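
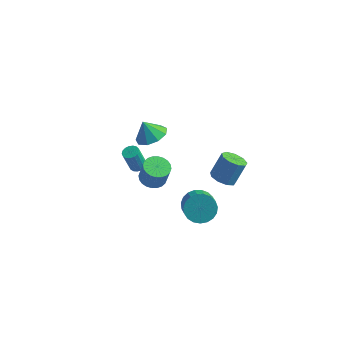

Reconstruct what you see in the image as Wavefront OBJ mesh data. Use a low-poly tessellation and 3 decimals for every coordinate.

v -1.375 -0.903 -0.728
v -0.581 -0.934 -0.929
v -0.251 -1.028 0.387
v -1.045 -0.997 0.588
v -0.624 -0.619 -0.896
v -0.294 -0.713 0.42
v -0.782 -0.347 -0.837
v -0.452 -0.441 0.479
v -1.03 -0.159 -0.761
v -0.701 -0.254 0.555
v -1.331 -0.085 -0.68
v -1.001 -0.18 0.636
v -1.638 -0.136 -0.607
v -1.308 -0.23 0.709
v -1.905 -0.303 -0.552
v -1.576 -0.397 0.764
v -2.092 -0.561 -0.524
v -1.762 -0.656 0.792
v -2.169 -0.872 -0.527
v -1.839 -0.966 0.789
v -2.126 -1.187 -0.56
v -1.796 -1.281 0.756
v -1.968 -1.459 -0.619
v -1.638 -1.553 0.697
v -1.719 -1.646 -0.695
v -1.39 -1.741 0.621
v -1.419 -1.72 -0.776
v -1.089 -1.815 0.54
v -1.112 -1.67 -0.849
v -0.782 -1.764 0.467
v -0.844 -1.503 -0.904
v -0.515 -1.597 0.412
v -0.658 -1.244 -0.932
v -0.328 -1.339 0.384
v -3.482 3.967 -2.306
v -2.766 4.651 -1.956
v -4.058 3.993 -1.174
v -3.32 5.003 -2.247
v -3.95 4.87 -2.566
v -4.361 4.314 -2.762
v -4.36 3.596 -2.745
v -3.948 3.052 -2.522
v -3.318 2.935 -2.198
v -2.764 3.302 -1.924
v -2.546 3.979 -1.829
v -3.148 1.115 -2.327
v -2.757 1.439 -2.174
v -3.122 1.188 -0.719
v -3.512 0.865 -0.873
v -2.958 1.593 -2.197
v -3.322 1.342 -0.743
v -3.202 1.637 -2.251
v -3.566 1.386 -0.796
v -3.433 1.562 -2.322
v -3.798 1.311 -0.867
v -3.6 1.384 -2.394
v -3.964 1.134 -0.94
v -3.662 1.145 -2.451
v -4.027 0.895 -0.997
v -3.607 0.899 -2.479
v -3.972 0.649 -1.025
v -3.447 0.703 -2.473
v -3.811 0.452 -1.019
v -3.218 0.601 -2.433
v -3.582 0.35 -0.979
v -2.973 0.617 -2.369
v -3.337 0.366 -0.915
v -2.768 0.747 -2.296
v -3.132 0.496 -0.841
v -2.65 0.961 -2.229
v -3.015 0.711 -0.775
v -2.646 1.211 -2.185
v -3.011 0.961 -0.731
v 2.194 1.034 -1.329
v 2.963 0.765 -1.415
v 3.376 1.516 -0.077
v 2.606 1.786 0.009
v 2.903 1.259 -1.674
v 3.316 2.01 -0.335
v 2.511 1.648 -1.772
v 2.924 2.399 -0.433
v 1.97 1.75 -1.662
v 2.383 2.501 -0.323
v 1.534 1.517 -1.397
v 1.947 2.269 -0.058
v 1.407 1.058 -1.1
v 1.819 1.81 0.239
v 1.647 0.588 -0.911
v 2.06 1.34 0.428
v 2.144 0.327 -0.917
v 2.556 1.079 0.422
v 2.663 0.397 -1.116
v 3.076 1.148 0.222
v 2.246 -3.058 0.486
v 3.012 -3.103 -0.074
v 3.52 -4.006 0.694
v 2.754 -3.962 1.254
v 3.116 -2.824 0.186
v 3.624 -3.727 0.954
v 3.07 -2.585 0.498
v 3.578 -3.489 1.265
v 2.881 -2.429 0.807
v 3.389 -3.332 1.575
v 2.582 -2.381 1.061
v 3.09 -3.284 1.829
v 2.225 -2.45 1.216
v 2.733 -3.354 1.983
v 1.872 -2.625 1.244
v 2.38 -3.528 2.012
v 1.583 -2.874 1.142
v 2.092 -3.778 1.909
v 1.409 -3.155 0.926
v 1.917 -4.059 1.693
v 1.38 -3.42 0.634
v 1.888 -4.323 1.401
v 1.5 -3.622 0.316
v 2.008 -4.525 1.084
v 1.75 -3.726 0.028
v 2.258 -4.63 0.796
v 2.085 -3.715 -0.181
v 2.593 -4.619 0.587
v 2.448 -3.591 -0.274
v 2.956 -4.494 0.493
v 2.776 -3.374 -0.236
v 3.284 -4.278 0.531
f 2 1 5
f 2 5 3
f 3 5 6
f 3 6 4
f 5 1 7
f 5 7 6
f 6 7 8
f 6 8 4
f 7 1 9
f 7 9 8
f 8 9 10
f 8 10 4
f 9 1 11
f 9 11 10
f 10 11 12
f 10 12 4
f 11 1 13
f 11 13 12
f 12 13 14
f 12 14 4
f 13 1 15
f 13 15 14
f 14 15 16
f 14 16 4
f 15 1 17
f 15 17 16
f 16 17 18
f 16 18 4
f 17 1 19
f 17 19 18
f 18 19 20
f 18 20 4
f 19 1 21
f 19 21 20
f 20 21 22
f 20 22 4
f 21 1 23
f 21 23 22
f 22 23 24
f 22 24 4
f 23 1 25
f 23 25 24
f 24 25 26
f 24 26 4
f 25 1 27
f 25 27 26
f 26 27 28
f 26 28 4
f 27 1 29
f 27 29 28
f 28 29 30
f 28 30 4
f 29 1 31
f 29 31 30
f 30 31 32
f 30 32 4
f 31 1 33
f 31 33 32
f 32 33 34
f 32 34 4
f 33 1 2
f 33 2 34
f 34 2 3
f 34 3 4
f 36 35 38
f 36 38 37
f 38 35 39
f 38 39 37
f 39 35 40
f 39 40 37
f 40 35 41
f 40 41 37
f 41 35 42
f 41 42 37
f 42 35 43
f 42 43 37
f 43 35 44
f 43 44 37
f 44 35 45
f 44 45 37
f 45 35 36
f 45 36 37
f 47 46 50
f 47 50 48
f 48 50 51
f 48 51 49
f 50 46 52
f 50 52 51
f 51 52 53
f 51 53 49
f 52 46 54
f 52 54 53
f 53 54 55
f 53 55 49
f 54 46 56
f 54 56 55
f 55 56 57
f 55 57 49
f 56 46 58
f 56 58 57
f 57 58 59
f 57 59 49
f 58 46 60
f 58 60 59
f 59 60 61
f 59 61 49
f 60 46 62
f 60 62 61
f 61 62 63
f 61 63 49
f 62 46 64
f 62 64 63
f 63 64 65
f 63 65 49
f 64 46 66
f 64 66 65
f 65 66 67
f 65 67 49
f 66 46 68
f 66 68 67
f 67 68 69
f 67 69 49
f 68 46 70
f 68 70 69
f 69 70 71
f 69 71 49
f 70 46 72
f 70 72 71
f 71 72 73
f 71 73 49
f 72 46 47
f 72 47 73
f 73 47 48
f 73 48 49
f 75 74 78
f 75 78 76
f 76 78 79
f 76 79 77
f 78 74 80
f 78 80 79
f 79 80 81
f 79 81 77
f 80 74 82
f 80 82 81
f 81 82 83
f 81 83 77
f 82 74 84
f 82 84 83
f 83 84 85
f 83 85 77
f 84 74 86
f 84 86 85
f 85 86 87
f 85 87 77
f 86 74 88
f 86 88 87
f 87 88 89
f 87 89 77
f 88 74 90
f 88 90 89
f 89 90 91
f 89 91 77
f 90 74 92
f 90 92 91
f 91 92 93
f 91 93 77
f 92 74 75
f 92 75 93
f 93 75 76
f 93 76 77
f 95 94 98
f 95 98 96
f 96 98 99
f 96 99 97
f 98 94 100
f 98 100 99
f 99 100 101
f 99 101 97
f 100 94 102
f 100 102 101
f 101 102 103
f 101 103 97
f 102 94 104
f 102 104 103
f 103 104 105
f 103 105 97
f 104 94 106
f 104 106 105
f 105 106 107
f 105 107 97
f 106 94 108
f 106 108 107
f 107 108 109
f 107 109 97
f 108 94 110
f 108 110 109
f 109 110 111
f 109 111 97
f 110 94 112
f 110 112 111
f 111 112 113
f 111 113 97
f 112 94 114
f 112 114 113
f 113 114 115
f 113 115 97
f 114 94 116
f 114 116 115
f 115 116 117
f 115 117 97
f 116 94 118
f 116 118 117
f 117 118 119
f 117 119 97
f 118 94 120
f 118 120 119
f 119 120 121
f 119 121 97
f 120 94 122
f 120 122 121
f 121 122 123
f 121 123 97
f 122 94 124
f 122 124 123
f 123 124 125
f 123 125 97
f 124 94 95
f 124 95 125
f 125 95 96
f 125 96 97



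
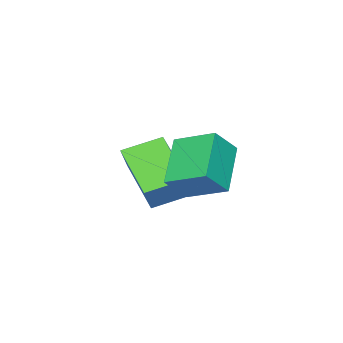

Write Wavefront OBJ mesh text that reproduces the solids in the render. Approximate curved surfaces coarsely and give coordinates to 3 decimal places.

v -1.719 1.48 0.383
v -2.673 -0.045 1.365
v -2.62 2.325 0.819
v -3.575 0.8 1.801
v -1.145 1.66 1.219
v -2.1 0.135 2.201
v -2.047 2.505 1.655
v -3.001 0.98 2.637
v -0.798 3.329 1.607
v -2.023 2.79 2.672
v -0.93 4.583 2.089
v -2.155 4.044 3.154
v -0.045 3.116 2.366
v -1.27 2.577 3.431
v -0.177 4.37 2.848
v -1.402 3.831 3.913
f 2 4 1
f 5 2 1
f 1 4 3
f 3 5 1
f 2 8 4
f 6 2 5
f 6 8 2
f 4 8 3
f 7 5 3
f 3 8 7
f 7 6 5
f 8 6 7
f 10 12 9
f 13 10 9
f 9 12 11
f 11 13 9
f 10 16 12
f 14 10 13
f 14 16 10
f 12 16 11
f 15 13 11
f 11 16 15
f 15 14 13
f 16 14 15



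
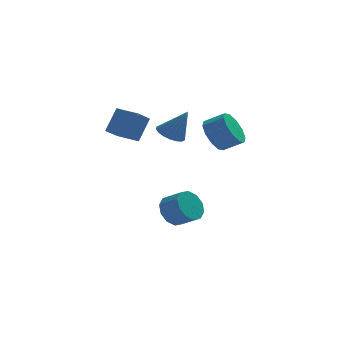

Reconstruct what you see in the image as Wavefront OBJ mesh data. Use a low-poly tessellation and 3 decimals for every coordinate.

v -1.307 -0.313 -2.685
v -0.674 -0.017 -3.236
v 0.1 -0.61 -2.665
v -0.533 -0.907 -2.115
v -0.713 0.336 -2.816
v 0.061 -0.257 -2.245
v -0.979 0.441 -2.346
v -0.205 -0.152 -1.775
v -1.37 0.258 -2.005
v -0.596 -0.336 -1.435
v -1.737 -0.144 -1.925
v -0.963 -0.737 -1.354
v -1.94 -0.61 -2.135
v -1.166 -1.203 -1.564
v -1.901 -0.963 -2.555
v -1.127 -1.556 -1.984
v -1.635 -1.068 -3.025
v -0.861 -1.661 -2.454
v -1.244 -0.884 -3.365
v -0.47 -1.478 -2.795
v -0.877 -0.483 -3.446
v -0.103 -1.076 -2.875
v -1.454 -0.975 2.376
v -0.799 -0.845 2.056
v -0.706 -1.265 3.784
v -0.888 -0.547 2.164
v -1.089 -0.334 2.315
v -1.362 -0.247 2.478
v -1.653 -0.305 2.62
v -1.905 -0.496 2.715
v -2.067 -0.781 2.742
v -2.108 -1.105 2.697
v -2.019 -1.403 2.588
v -1.818 -1.616 2.437
v -1.545 -1.702 2.275
v -1.254 -1.644 2.132
v -1.003 -1.454 2.038
v -0.84 -1.168 2.01
v -3.481 -2.431 2.749
v -2.951 -1.949 3.94
v -4.392 -1.741 2.875
v -3.862 -1.258 4.066
v -2.918 -1.582 2.154
v -2.388 -1.099 3.345
v -3.829 -0.891 2.28
v -3.299 -0.409 3.471
v 0.53 -0.383 1.991
v 1.061 -0.08 1.264
v 1.981 -0.353 1.821
v 1.45 -0.657 2.549
v 0.975 0.373 1.627
v 1.895 0.1 2.185
v 0.719 0.537 2.13
v 1.64 0.264 2.687
v 0.391 0.35 2.579
v 1.312 0.077 3.137
v 0.116 -0.118 2.804
v 1.037 -0.391 3.362
v -0.001 -0.687 2.719
v 0.919 -0.96 3.276
v 0.085 -1.14 2.355
v 1.005 -1.413 2.913
v 0.34 -1.304 1.853
v 1.261 -1.577 2.41
v 0.668 -1.117 1.403
v 1.589 -1.39 1.961
v 0.943 -0.649 1.178
v 1.864 -0.922 1.736
f 2 1 5
f 2 5 3
f 3 5 6
f 3 6 4
f 5 1 7
f 5 7 6
f 6 7 8
f 6 8 4
f 7 1 9
f 7 9 8
f 8 9 10
f 8 10 4
f 9 1 11
f 9 11 10
f 10 11 12
f 10 12 4
f 11 1 13
f 11 13 12
f 12 13 14
f 12 14 4
f 13 1 15
f 13 15 14
f 14 15 16
f 14 16 4
f 15 1 17
f 15 17 16
f 16 17 18
f 16 18 4
f 17 1 19
f 17 19 18
f 18 19 20
f 18 20 4
f 19 1 21
f 19 21 20
f 20 21 22
f 20 22 4
f 21 1 2
f 21 2 22
f 22 2 3
f 22 3 4
f 24 23 26
f 24 26 25
f 26 23 27
f 26 27 25
f 27 23 28
f 27 28 25
f 28 23 29
f 28 29 25
f 29 23 30
f 29 30 25
f 30 23 31
f 30 31 25
f 31 23 32
f 31 32 25
f 32 23 33
f 32 33 25
f 33 23 34
f 33 34 25
f 34 23 35
f 34 35 25
f 35 23 36
f 35 36 25
f 36 23 37
f 36 37 25
f 37 23 38
f 37 38 25
f 38 23 24
f 38 24 25
f 40 42 39
f 43 40 39
f 39 42 41
f 41 43 39
f 40 46 42
f 44 40 43
f 44 46 40
f 42 46 41
f 45 43 41
f 41 46 45
f 45 44 43
f 46 44 45
f 48 47 51
f 48 51 49
f 49 51 52
f 49 52 50
f 51 47 53
f 51 53 52
f 52 53 54
f 52 54 50
f 53 47 55
f 53 55 54
f 54 55 56
f 54 56 50
f 55 47 57
f 55 57 56
f 56 57 58
f 56 58 50
f 57 47 59
f 57 59 58
f 58 59 60
f 58 60 50
f 59 47 61
f 59 61 60
f 60 61 62
f 60 62 50
f 61 47 63
f 61 63 62
f 62 63 64
f 62 64 50
f 63 47 65
f 63 65 64
f 64 65 66
f 64 66 50
f 65 47 67
f 65 67 66
f 66 67 68
f 66 68 50
f 67 47 48
f 67 48 68
f 68 48 49
f 68 49 50



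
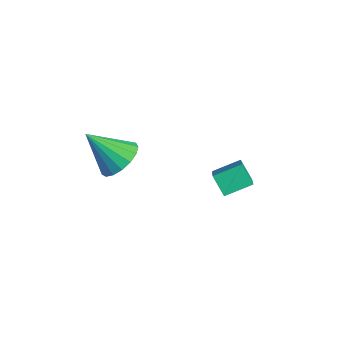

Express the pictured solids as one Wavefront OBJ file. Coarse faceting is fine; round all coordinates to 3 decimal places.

v -2.639 -1.589 2.94
v -1.844 -2.258 2.885
v -3.481 -2.711 4.42
v -1.696 -1.924 3.222
v -1.763 -1.513 3.495
v -2.031 -1.12 3.641
v -2.438 -0.834 3.626
v -2.891 -0.721 3.454
v -3.287 -0.807 3.164
v -3.533 -1.072 2.822
v -3.575 -1.455 2.508
v -3.403 -1.87 2.292
v -3.055 -2.219 2.225
v -2.612 -2.425 2.321
v -2.175 -2.439 2.559
v -1.837 2.323 0.711
v -1.587 3.571 1.189
v -2.899 2.869 -0.163
v -2.649 4.118 0.315
v -1.091 2.482 -0.095
v -0.841 3.731 0.383
v -2.153 3.029 -0.969
v -1.903 4.277 -0.491
f 2 1 4
f 2 4 3
f 4 1 5
f 4 5 3
f 5 1 6
f 5 6 3
f 6 1 7
f 6 7 3
f 7 1 8
f 7 8 3
f 8 1 9
f 8 9 3
f 9 1 10
f 9 10 3
f 10 1 11
f 10 11 3
f 11 1 12
f 11 12 3
f 12 1 13
f 12 13 3
f 13 1 14
f 13 14 3
f 14 1 15
f 14 15 3
f 15 1 2
f 15 2 3
f 17 19 16
f 20 17 16
f 16 19 18
f 18 20 16
f 17 23 19
f 21 17 20
f 21 23 17
f 19 23 18
f 22 20 18
f 18 23 22
f 22 21 20
f 23 21 22



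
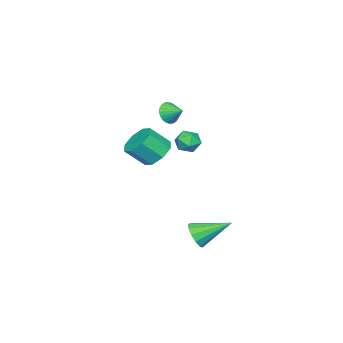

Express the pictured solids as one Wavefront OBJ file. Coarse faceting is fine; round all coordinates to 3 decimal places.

v -2.963 -1.962 3.06
v -2.638 -1.715 2.395
v -2.837 -0.998 3.48
v -2.932 -1.654 2.344
v -3.23 -1.641 2.402
v -3.488 -1.676 2.559
v -3.666 -1.755 2.794
v -3.737 -1.866 3.068
v -3.689 -1.991 3.341
v -3.532 -2.112 3.572
v -3.287 -2.21 3.724
v -2.993 -2.271 3.776
v -2.695 -2.284 3.718
v -2.437 -2.249 3.56
v -2.259 -2.17 3.326
v -2.189 -2.059 3.051
v -2.236 -1.934 2.778
v -2.394 -1.813 2.547
v 2.633 3.042 -2.798
v 3.157 3.588 -3.227
v 1.707 4.678 -1.842
v 2.76 3.528 -3.508
v 2.323 3.314 -3.564
v 1.984 3.013 -3.377
v 1.852 2.721 -3.006
v 1.967 2.531 -2.569
v 2.294 2.503 -2.205
v 2.729 2.646 -2.029
v 3.133 2.915 -2.097
v 3.379 3.224 -2.388
v 3.388 3.475 -2.809
v -2.759 -2.575 -0.148
v -2.134 -3.034 -0.914
v -1.396 -3.923 0.222
v -2.021 -3.465 0.988
v -1.792 -2.343 -0.594
v -1.054 -3.233 0.541
v -2.017 -1.788 -0.013
v -1.279 -2.678 1.122
v -2.677 -1.694 0.489
v -1.939 -2.584 1.624
v -3.384 -2.117 0.618
v -2.646 -3.006 1.754
v -3.726 -2.807 0.299
v -2.988 -3.697 1.434
v -3.501 -3.362 -0.282
v -2.763 -4.252 0.853
v -2.841 -3.456 -0.784
v -2.103 -4.346 0.351
v 1.746 2.653 3.455
v 2.476 2.773 3.181
v 2.224 2.027 4.459
v 2.954 2.147 4.185
v 2.53 2.754 4.456
v 2.234 3.141 3.836
v 2.466 1.659 3.804
v 2.17 2.046 3.184
v 2.921 2.159 3.397
v 2.96 2.836 3.8
v 1.74 1.964 3.84
v 1.779 2.641 4.243
f 2 1 4
f 2 4 3
f 4 1 5
f 4 5 3
f 5 1 6
f 5 6 3
f 6 1 7
f 6 7 3
f 7 1 8
f 7 8 3
f 8 1 9
f 8 9 3
f 9 1 10
f 9 10 3
f 10 1 11
f 10 11 3
f 11 1 12
f 11 12 3
f 12 1 13
f 12 13 3
f 13 1 14
f 13 14 3
f 14 1 15
f 14 15 3
f 15 1 16
f 15 16 3
f 16 1 17
f 16 17 3
f 17 1 18
f 17 18 3
f 18 1 2
f 18 2 3
f 20 19 22
f 20 22 21
f 22 19 23
f 22 23 21
f 23 19 24
f 23 24 21
f 24 19 25
f 24 25 21
f 25 19 26
f 25 26 21
f 26 19 27
f 26 27 21
f 27 19 28
f 27 28 21
f 28 19 29
f 28 29 21
f 29 19 30
f 29 30 21
f 30 19 31
f 30 31 21
f 31 19 20
f 31 20 21
f 33 32 36
f 33 36 34
f 34 36 37
f 34 37 35
f 36 32 38
f 36 38 37
f 37 38 39
f 37 39 35
f 38 32 40
f 38 40 39
f 39 40 41
f 39 41 35
f 40 32 42
f 40 42 41
f 41 42 43
f 41 43 35
f 42 32 44
f 42 44 43
f 43 44 45
f 43 45 35
f 44 32 46
f 44 46 45
f 45 46 47
f 45 47 35
f 46 32 48
f 46 48 47
f 47 48 49
f 47 49 35
f 48 32 33
f 48 33 49
f 49 33 34
f 49 34 35
f 50 61 55
f 50 55 51
f 50 51 57
f 50 57 60
f 50 60 61
f 51 55 59
f 55 61 54
f 61 60 52
f 60 57 56
f 57 51 58
f 53 59 54
f 53 54 52
f 53 52 56
f 53 56 58
f 53 58 59
f 54 59 55
f 52 54 61
f 56 52 60
f 58 56 57
f 59 58 51



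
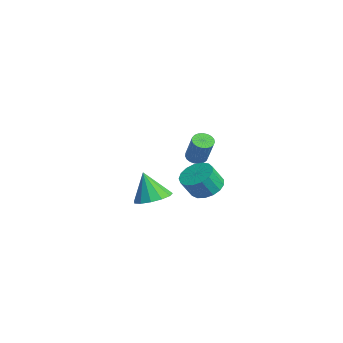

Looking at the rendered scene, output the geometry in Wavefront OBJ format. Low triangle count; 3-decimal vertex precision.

v 2.411 2.292 0.24
v 3.221 2.302 0.108
v 3.378 1.738 1.027
v 2.569 1.728 1.16
v 3.156 2.627 0.319
v 3.313 2.063 1.238
v 2.921 2.875 0.511
v 3.078 2.311 1.43
v 2.569 2.99 0.642
v 2.726 2.426 1.561
v 2.181 2.945 0.68
v 2.338 2.38 1.599
v 1.846 2.75 0.618
v 2.003 2.186 1.537
v 1.64 2.451 0.469
v 1.797 1.886 1.389
v 1.611 2.115 0.268
v 1.768 1.551 1.188
v 1.766 1.82 0.061
v 1.923 1.255 0.98
v 2.068 1.633 -0.106
v 2.225 1.069 0.814
v 2.449 1.597 -0.193
v 2.606 1.033 0.727
v 2.822 1.72 -0.181
v 2.979 1.156 0.739
v 3.1 1.975 -0.072
v 3.257 1.41 0.847
v 1.91 0.011 -0.352
v 2.437 -0.693 -0.356
v 1.49 -0.311 1.052
v 2.71 -0.316 -0.187
v 2.73 0.166 -0.071
v 2.489 0.598 -0.043
v 2.064 0.845 -0.114
v 1.591 0.826 -0.26
v 1.219 0.549 -0.435
v 1.066 0.101 -0.584
v 1.181 -0.375 -0.659
v 1.528 -0.729 -0.636
v 1.996 -0.847 -0.523
v -3.609 3.725 -0.696
v -3.19 3.933 -0.966
v -2.332 3.983 0.407
v -2.751 3.775 0.676
v -3.301 4.117 -0.903
v -2.443 4.167 0.47
v -3.466 4.234 -0.805
v -2.607 4.284 0.568
v -3.655 4.263 -0.687
v -2.797 4.313 0.685
v -3.836 4.199 -0.572
v -2.978 4.249 0.801
v -3.979 4.052 -0.478
v -3.12 4.103 0.895
v -4.057 3.85 -0.421
v -3.198 3.9 0.952
v -4.058 3.625 -0.412
v -3.199 3.676 0.96
v -3.981 3.418 -0.453
v -3.122 3.468 0.92
v -3.84 3.264 -0.535
v -2.982 3.314 0.838
v -3.659 3.19 -0.646
v -2.801 3.24 0.727
v -3.47 3.208 -0.765
v -2.611 3.258 0.608
v -3.304 3.315 -0.872
v -2.446 3.365 0.501
v -3.192 3.494 -0.949
v -2.333 3.544 0.424
v -3.151 3.712 -0.982
v -2.293 3.762 0.391
f 2 1 5
f 2 5 3
f 3 5 6
f 3 6 4
f 5 1 7
f 5 7 6
f 6 7 8
f 6 8 4
f 7 1 9
f 7 9 8
f 8 9 10
f 8 10 4
f 9 1 11
f 9 11 10
f 10 11 12
f 10 12 4
f 11 1 13
f 11 13 12
f 12 13 14
f 12 14 4
f 13 1 15
f 13 15 14
f 14 15 16
f 14 16 4
f 15 1 17
f 15 17 16
f 16 17 18
f 16 18 4
f 17 1 19
f 17 19 18
f 18 19 20
f 18 20 4
f 19 1 21
f 19 21 20
f 20 21 22
f 20 22 4
f 21 1 23
f 21 23 22
f 22 23 24
f 22 24 4
f 23 1 25
f 23 25 24
f 24 25 26
f 24 26 4
f 25 1 27
f 25 27 26
f 26 27 28
f 26 28 4
f 27 1 2
f 27 2 28
f 28 2 3
f 28 3 4
f 30 29 32
f 30 32 31
f 32 29 33
f 32 33 31
f 33 29 34
f 33 34 31
f 34 29 35
f 34 35 31
f 35 29 36
f 35 36 31
f 36 29 37
f 36 37 31
f 37 29 38
f 37 38 31
f 38 29 39
f 38 39 31
f 39 29 40
f 39 40 31
f 40 29 41
f 40 41 31
f 41 29 30
f 41 30 31
f 43 42 46
f 43 46 44
f 44 46 47
f 44 47 45
f 46 42 48
f 46 48 47
f 47 48 49
f 47 49 45
f 48 42 50
f 48 50 49
f 49 50 51
f 49 51 45
f 50 42 52
f 50 52 51
f 51 52 53
f 51 53 45
f 52 42 54
f 52 54 53
f 53 54 55
f 53 55 45
f 54 42 56
f 54 56 55
f 55 56 57
f 55 57 45
f 56 42 58
f 56 58 57
f 57 58 59
f 57 59 45
f 58 42 60
f 58 60 59
f 59 60 61
f 59 61 45
f 60 42 62
f 60 62 61
f 61 62 63
f 61 63 45
f 62 42 64
f 62 64 63
f 63 64 65
f 63 65 45
f 64 42 66
f 64 66 65
f 65 66 67
f 65 67 45
f 66 42 68
f 66 68 67
f 67 68 69
f 67 69 45
f 68 42 70
f 68 70 69
f 69 70 71
f 69 71 45
f 70 42 72
f 70 72 71
f 71 72 73
f 71 73 45
f 72 42 43
f 72 43 73
f 73 43 44
f 73 44 45



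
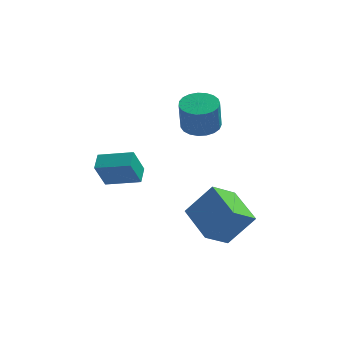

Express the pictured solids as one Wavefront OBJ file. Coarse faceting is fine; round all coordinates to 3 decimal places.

v -0.104 3.001 0.399
v 0.874 3.047 0.441
v 0.822 2.645 2.103
v -0.156 2.599 2.061
v 0.768 3.43 0.53
v 0.715 3.029 2.192
v 0.51 3.738 0.597
v 0.458 3.337 2.258
v 0.147 3.92 0.629
v 0.094 3.519 2.291
v -0.26 3.942 0.622
v -0.313 3.541 2.283
v -0.64 3.802 0.576
v -0.693 3.401 2.237
v -0.927 3.523 0.499
v -0.98 3.122 2.161
v -1.072 3.153 0.405
v -1.124 2.752 2.067
v -1.049 2.758 0.311
v -1.102 2.357 1.972
v -0.863 2.404 0.231
v -0.916 2.003 1.893
v -0.545 2.153 0.181
v -0.598 1.752 1.842
v -0.152 2.049 0.168
v -0.204 1.648 1.83
v 0.25 2.11 0.195
v 0.198 1.709 1.857
v 0.591 2.324 0.258
v 0.539 1.923 1.92
v 0.812 2.656 0.345
v 0.759 2.254 2.006
v -4.478 1.185 -2.934
v -4.901 0.629 -1.494
v -4.443 2.104 -2.569
v -4.867 1.549 -1.129
v -2.733 0.951 -2.511
v -3.157 0.396 -1.071
v -2.699 1.871 -2.146
v -3.122 1.315 -0.706
v 0.557 -0.73 -3.652
v -0.406 -1.646 -2.743
v 1.796 -0.482 -2.088
v 0.832 -1.397 -1.18
v 1.648 -2.463 -4.24
v 0.684 -3.378 -3.332
v 2.886 -2.214 -2.677
v 1.923 -3.13 -1.768
f 2 1 5
f 2 5 3
f 3 5 6
f 3 6 4
f 5 1 7
f 5 7 6
f 6 7 8
f 6 8 4
f 7 1 9
f 7 9 8
f 8 9 10
f 8 10 4
f 9 1 11
f 9 11 10
f 10 11 12
f 10 12 4
f 11 1 13
f 11 13 12
f 12 13 14
f 12 14 4
f 13 1 15
f 13 15 14
f 14 15 16
f 14 16 4
f 15 1 17
f 15 17 16
f 16 17 18
f 16 18 4
f 17 1 19
f 17 19 18
f 18 19 20
f 18 20 4
f 19 1 21
f 19 21 20
f 20 21 22
f 20 22 4
f 21 1 23
f 21 23 22
f 22 23 24
f 22 24 4
f 23 1 25
f 23 25 24
f 24 25 26
f 24 26 4
f 25 1 27
f 25 27 26
f 26 27 28
f 26 28 4
f 27 1 29
f 27 29 28
f 28 29 30
f 28 30 4
f 29 1 31
f 29 31 30
f 30 31 32
f 30 32 4
f 31 1 2
f 31 2 32
f 32 2 3
f 32 3 4
f 34 36 33
f 37 34 33
f 33 36 35
f 35 37 33
f 34 40 36
f 38 34 37
f 38 40 34
f 36 40 35
f 39 37 35
f 35 40 39
f 39 38 37
f 40 38 39
f 42 44 41
f 45 42 41
f 41 44 43
f 43 45 41
f 42 48 44
f 46 42 45
f 46 48 42
f 44 48 43
f 47 45 43
f 43 48 47
f 47 46 45
f 48 46 47



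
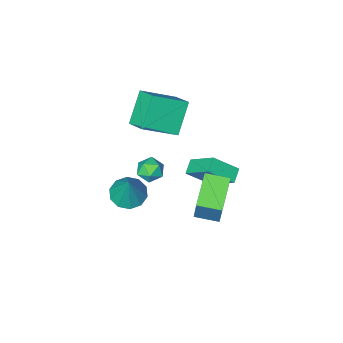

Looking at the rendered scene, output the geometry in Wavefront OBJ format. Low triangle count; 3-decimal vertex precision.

v 1.108 0.723 -1.911
v 1.894 1.102 -2.234
v 1.492 1.477 -0.089
v 1.47 1.484 -2.303
v 0.909 1.576 -2.223
v 0.423 1.341 -2.024
v 0.199 0.871 -1.781
v 0.323 0.343 -1.589
v 0.746 -0.039 -1.52
v 1.308 -0.131 -1.6
v 1.793 0.104 -1.799
v 2.017 0.575 -2.041
v -1.946 2.447 -1.349
v -1.599 3.213 0.521
v -2.859 3.255 -1.51
v -2.513 4.021 0.359
v -0.727 3.679 -2.079
v -0.381 4.445 -0.21
v -1.641 4.487 -2.241
v -1.294 5.253 -0.371
v -3.313 -2.254 0.876
v -1.559 -2.725 1.89
v -3.333 -1.062 1.466
v -1.579 -1.533 2.479
v -2.261 -1.507 -0.599
v -0.507 -1.978 0.414
v -2.281 -0.315 -0.01
v -0.527 -0.786 1.004
v -4.036 0.394 -3.259
v -2.908 -0.179 -2.247
v -4.437 1.828 -2
v -3.309 1.255 -0.988
v -3.451 0.885 -3.632
v -2.323 0.312 -2.62
v -3.852 2.319 -2.373
v -2.724 1.746 -1.361
v 0.179 2.036 1.054
v 0.796 2.248 0.712
v 0.084 1.112 0.308
v 0.701 1.324 -0.034
v 0.732 1.06 0.653
v 0.791 1.631 1.114
v 0.089 1.729 -0.094
v 0.148 2.3 0.367
v 0.74 2.058 0.003
v 1.138 1.645 0.465
v -0.258 1.715 0.555
v 0.14 1.302 1.017
f 2 1 4
f 2 4 3
f 4 1 5
f 4 5 3
f 5 1 6
f 5 6 3
f 6 1 7
f 6 7 3
f 7 1 8
f 7 8 3
f 8 1 9
f 8 9 3
f 9 1 10
f 9 10 3
f 10 1 11
f 10 11 3
f 11 1 12
f 11 12 3
f 12 1 2
f 12 2 3
f 14 16 13
f 17 14 13
f 13 16 15
f 15 17 13
f 14 20 16
f 18 14 17
f 18 20 14
f 16 20 15
f 19 17 15
f 15 20 19
f 19 18 17
f 20 18 19
f 22 24 21
f 25 22 21
f 21 24 23
f 23 25 21
f 22 28 24
f 26 22 25
f 26 28 22
f 24 28 23
f 27 25 23
f 23 28 27
f 27 26 25
f 28 26 27
f 30 32 29
f 33 30 29
f 29 32 31
f 31 33 29
f 30 36 32
f 34 30 33
f 34 36 30
f 32 36 31
f 35 33 31
f 31 36 35
f 35 34 33
f 36 34 35
f 37 48 42
f 37 42 38
f 37 38 44
f 37 44 47
f 37 47 48
f 38 42 46
f 42 48 41
f 48 47 39
f 47 44 43
f 44 38 45
f 40 46 41
f 40 41 39
f 40 39 43
f 40 43 45
f 40 45 46
f 41 46 42
f 39 41 48
f 43 39 47
f 45 43 44
f 46 45 38



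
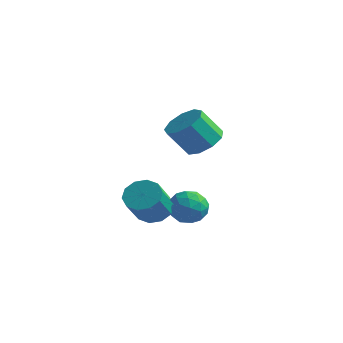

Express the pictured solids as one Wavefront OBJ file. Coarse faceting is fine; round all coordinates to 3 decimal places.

v 0.758 -1.926 0.173
v 1.426 -2.357 0.256
v 0.931 -2.925 1.29
v 0.262 -2.494 1.207
v 1.47 -1.888 0.534
v 0.975 -2.456 1.569
v 1.181 -1.437 0.644
v 0.686 -2.005 1.678
v 0.693 -1.214 0.533
v 0.198 -1.783 1.567
v 0.236 -1.325 0.253
v -0.259 -1.893 1.288
v 0.023 -1.716 -0.064
v -0.472 -2.285 0.971
v 0.153 -2.206 -0.27
v -0.342 -2.774 0.764
v 0.567 -2.565 -0.269
v 0.071 -3.133 0.765
v 1.069 -2.624 -0.062
v 0.574 -3.193 0.973
v -1.043 -1.192 -3.481
v -0.452 -0.78 -3.801
v -0.208 -2.06 -3.059
v 0.383 -1.648 -3.379
v -0.007 -1.36 -2.756
v -0.522 -0.824 -3.017
v -0.138 -2.016 -3.843
v -0.653 -1.48 -4.104
v 0.108 -1.289 -4.025
v 0.189 -0.884 -3.353
v -0.849 -1.956 -3.507
v -0.768 -1.551 -2.835
v -0.82 -0.91 -3.678
v 0.16 -1.93 -3.182
v -0.068 -1.761 -2.815
v 0.279 -1.519 -3.004
v -0.862 -0.936 -3.218
v -0.514 -0.693 -3.406
v -0.253 -1.035 -2.791
v -0.146 -2.147 -3.454
v 0.202 -1.904 -3.642
v -0.939 -1.321 -3.856
v -0.592 -1.079 -4.045
v -0.407 -1.805 -4.069
v -0.144 -0.967 -3.998
v 0.346 -1.477 -3.749
v 0.04 -1.693 -4.022
v -0.263 -1.378 -4.176
v -0.097 -0.729 -3.603
v 0.394 -1.239 -3.355
v 0.165 -1.07 -2.989
v -0.138 -0.755 -3.142
v 0.232 -1.028 -3.734
v -1.054 -1.601 -3.505
v -0.563 -2.111 -3.257
v -0.522 -2.085 -3.718
v -0.825 -1.77 -3.871
v -1.006 -1.363 -3.111
v -0.516 -1.873 -2.862
v -0.397 -1.462 -2.684
v -0.7 -1.147 -2.838
v -0.892 -1.812 -3.126
v -1.464 -1.947 -3.606
v -0.891 -2.227 -3.999
v -0.642 -3.194 -2.947
v -1.216 -2.913 -2.554
v -0.726 -1.89 -3.728
v -0.478 -2.856 -2.676
v -0.844 -1.574 -3.41
v -0.596 -2.54 -2.358
v -1.198 -1.4 -3.166
v -0.95 -2.367 -2.115
v -1.654 -1.435 -3.091
v -1.406 -2.402 -2.039
v -2.038 -1.666 -3.213
v -1.789 -2.633 -2.161
v -2.202 -2.004 -3.484
v -1.954 -2.97 -2.432
v -2.084 -2.32 -3.802
v -1.836 -3.286 -2.75
v -1.73 -2.493 -4.045
v -1.482 -3.46 -2.994
v -1.274 -2.458 -4.121
v -1.026 -3.425 -3.069
f 2 1 5
f 2 5 3
f 3 5 6
f 3 6 4
f 5 1 7
f 5 7 6
f 6 7 8
f 6 8 4
f 7 1 9
f 7 9 8
f 8 9 10
f 8 10 4
f 9 1 11
f 9 11 10
f 10 11 12
f 10 12 4
f 11 1 13
f 11 13 12
f 12 13 14
f 12 14 4
f 13 1 15
f 13 15 14
f 14 15 16
f 14 16 4
f 15 1 17
f 15 17 16
f 16 17 18
f 16 18 4
f 17 1 19
f 17 19 18
f 18 19 20
f 18 20 4
f 19 1 2
f 19 2 20
f 20 2 3
f 20 3 4
f 21 58 37
f 58 32 61
f 37 61 26
f 58 61 37
f 21 37 33
f 37 26 38
f 33 38 22
f 37 38 33
f 21 33 42
f 33 22 43
f 42 43 28
f 33 43 42
f 21 42 54
f 42 28 57
f 54 57 31
f 42 57 54
f 21 54 58
f 54 31 62
f 58 62 32
f 54 62 58
f 22 38 49
f 38 26 52
f 49 52 30
f 38 52 49
f 26 61 39
f 61 32 60
f 39 60 25
f 61 60 39
f 32 62 59
f 62 31 55
f 59 55 23
f 62 55 59
f 31 57 56
f 57 28 44
f 56 44 27
f 57 44 56
f 28 43 48
f 43 22 45
f 48 45 29
f 43 45 48
f 24 50 36
f 50 30 51
f 36 51 25
f 50 51 36
f 24 36 34
f 36 25 35
f 34 35 23
f 36 35 34
f 24 34 41
f 34 23 40
f 41 40 27
f 34 40 41
f 24 41 46
f 41 27 47
f 46 47 29
f 41 47 46
f 24 46 50
f 46 29 53
f 50 53 30
f 46 53 50
f 25 51 39
f 51 30 52
f 39 52 26
f 51 52 39
f 23 35 59
f 35 25 60
f 59 60 32
f 35 60 59
f 27 40 56
f 40 23 55
f 56 55 31
f 40 55 56
f 29 47 48
f 47 27 44
f 48 44 28
f 47 44 48
f 30 53 49
f 53 29 45
f 49 45 22
f 53 45 49
f 64 63 67
f 64 67 65
f 65 67 68
f 65 68 66
f 67 63 69
f 67 69 68
f 68 69 70
f 68 70 66
f 69 63 71
f 69 71 70
f 70 71 72
f 70 72 66
f 71 63 73
f 71 73 72
f 72 73 74
f 72 74 66
f 73 63 75
f 73 75 74
f 74 75 76
f 74 76 66
f 75 63 77
f 75 77 76
f 76 77 78
f 76 78 66
f 77 63 79
f 77 79 78
f 78 79 80
f 78 80 66
f 79 63 81
f 79 81 80
f 80 81 82
f 80 82 66
f 81 63 83
f 81 83 82
f 82 83 84
f 82 84 66
f 83 63 64
f 83 64 84
f 84 64 65
f 84 65 66



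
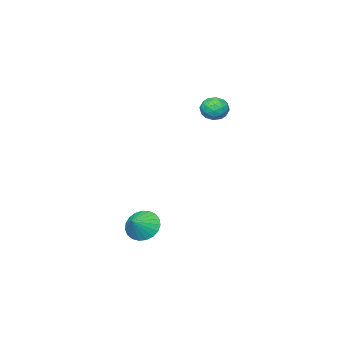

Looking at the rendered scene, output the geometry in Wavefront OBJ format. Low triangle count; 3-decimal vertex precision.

v 2.89 1.779 -3.179
v 3.409 1.644 -3.889
v 3.75 1.941 -2.581
v 3.351 2.009 -3.905
v 3.213 2.334 -3.795
v 3.019 2.564 -3.578
v 2.803 2.657 -3.293
v 2.602 2.599 -2.987
v 2.451 2.399 -2.715
v 2.375 2.091 -2.523
v 2.389 1.73 -2.445
v 2.489 1.377 -2.493
v 2.659 1.093 -2.66
v 2.868 0.929 -2.917
v 3.082 0.911 -3.219
v 3.262 1.043 -3.514
v 3.378 1.302 -3.751
v -1.636 2.773 2.99
v -1.148 2.456 3.424
v -1.932 1.724 2.556
v -1.444 1.407 2.99
v -2.04 1.708 3.273
v -1.857 2.357 3.542
v -1.223 1.823 2.438
v -1.04 2.472 2.707
v -0.893 1.869 3.083
v -1.398 1.798 3.599
v -1.682 2.382 2.381
v -2.187 2.311 2.897
v -1.366 2.707 3.245
v -1.714 1.473 2.735
v -2.064 1.65 2.901
v -1.778 1.464 3.156
v -1.783 2.649 3.314
v -1.496 2.462 3.569
v -2.021 2.023 3.481
v -1.584 1.718 2.411
v -1.297 1.531 2.666
v -1.302 2.716 2.824
v -1.016 2.53 3.079
v -1.059 2.157 2.499
v -0.929 2.175 3.3
v -1.104 1.558 3.045
v -0.973 1.803 2.721
v -0.866 2.184 2.878
v -1.226 2.134 3.603
v -1.401 1.517 3.348
v -1.751 1.694 3.514
v -1.643 2.075 3.672
v -1.077 1.788 3.403
v -1.679 2.663 2.632
v -1.854 2.046 2.377
v -1.437 2.105 2.308
v -1.329 2.486 2.466
v -1.976 2.622 2.935
v -2.151 2.005 2.68
v -2.214 1.996 3.102
v -2.107 2.377 3.259
v -2.003 2.392 2.577
f 2 1 4
f 2 4 3
f 4 1 5
f 4 5 3
f 5 1 6
f 5 6 3
f 6 1 7
f 6 7 3
f 7 1 8
f 7 8 3
f 8 1 9
f 8 9 3
f 9 1 10
f 9 10 3
f 10 1 11
f 10 11 3
f 11 1 12
f 11 12 3
f 12 1 13
f 12 13 3
f 13 1 14
f 13 14 3
f 14 1 15
f 14 15 3
f 15 1 16
f 15 16 3
f 16 1 17
f 16 17 3
f 17 1 2
f 17 2 3
f 18 55 34
f 55 29 58
f 34 58 23
f 55 58 34
f 18 34 30
f 34 23 35
f 30 35 19
f 34 35 30
f 18 30 39
f 30 19 40
f 39 40 25
f 30 40 39
f 18 39 51
f 39 25 54
f 51 54 28
f 39 54 51
f 18 51 55
f 51 28 59
f 55 59 29
f 51 59 55
f 19 35 46
f 35 23 49
f 46 49 27
f 35 49 46
f 23 58 36
f 58 29 57
f 36 57 22
f 58 57 36
f 29 59 56
f 59 28 52
f 56 52 20
f 59 52 56
f 28 54 53
f 54 25 41
f 53 41 24
f 54 41 53
f 25 40 45
f 40 19 42
f 45 42 26
f 40 42 45
f 21 47 33
f 47 27 48
f 33 48 22
f 47 48 33
f 21 33 31
f 33 22 32
f 31 32 20
f 33 32 31
f 21 31 38
f 31 20 37
f 38 37 24
f 31 37 38
f 21 38 43
f 38 24 44
f 43 44 26
f 38 44 43
f 21 43 47
f 43 26 50
f 47 50 27
f 43 50 47
f 22 48 36
f 48 27 49
f 36 49 23
f 48 49 36
f 20 32 56
f 32 22 57
f 56 57 29
f 32 57 56
f 24 37 53
f 37 20 52
f 53 52 28
f 37 52 53
f 26 44 45
f 44 24 41
f 45 41 25
f 44 41 45
f 27 50 46
f 50 26 42
f 46 42 19
f 50 42 46



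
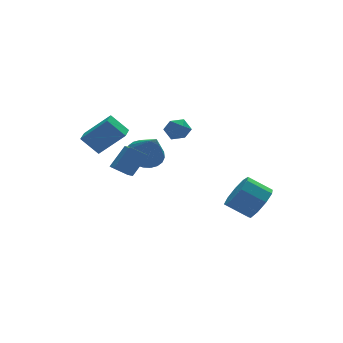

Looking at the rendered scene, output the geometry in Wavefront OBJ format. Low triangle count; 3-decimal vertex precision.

v 0.603 2.012 1.52
v 1.008 1.421 1.851
v 0.192 1.219 0.609
v 0.597 0.628 0.94
v -0.035 0.927 1.306
v 0.219 1.417 1.869
v 0.981 1.223 0.591
v 1.235 1.713 1.154
v 1.241 0.934 1.277
v 0.614 0.751 1.718
v 0.586 1.889 0.742
v -0.041 1.706 1.183
v -3.322 -1.277 -0.208
v -3.587 -2.587 0.354
v -4.13 -0.869 0.363
v -4.395 -2.179 0.925
v -2.365 -0.981 0.935
v -2.63 -2.291 1.497
v -3.173 -0.573 1.506
v -3.438 -1.883 2.068
v -1.324 1.116 -0.133
v -0.544 1.678 0.288
v -1.256 -0.196 1.493
v -0.872 1.863 0.451
v -1.269 1.933 0.524
v -1.674 1.879 0.497
v -2.026 1.709 0.375
v -2.271 1.448 0.175
v -2.372 1.137 -0.072
v -2.313 0.823 -0.328
v -2.104 0.553 -0.554
v -1.776 0.369 -0.717
v -1.379 0.298 -0.79
v -0.974 0.352 -0.763
v -0.622 0.523 -0.641
v -0.377 0.783 -0.441
v -0.276 1.094 -0.194
v -0.335 1.409 0.062
v -2.357 1.303 1.31
v -3.144 1.869 2.307
v -3.606 1.976 -0.057
v -4.392 2.542 0.94
v -1.788 2.218 1.24
v -2.574 2.784 2.237
v -3.036 2.891 -0.127
v -3.823 3.457 0.87
v 2.733 -4.259 -2.189
v 3.468 -4.103 -1.386
v 2.421 -3.386 -0.567
v 1.687 -3.541 -1.371
v 3.487 -3.525 -1.867
v 2.44 -2.808 -1.049
v 3.154 -3.291 -2.5
v 2.107 -2.573 -1.681
v 2.623 -3.509 -2.987
v 1.576 -2.792 -2.168
v 2.144 -4.078 -3.101
v 1.098 -3.361 -2.282
v 1.941 -4.732 -2.788
v 0.894 -4.015 -1.97
v 2.109 -5.164 -2.195
v 1.062 -4.447 -1.377
v 2.569 -5.172 -1.6
v 1.522 -4.455 -0.781
v 3.105 -4.753 -1.28
v 2.059 -4.036 -0.461
f 1 12 6
f 1 6 2
f 1 2 8
f 1 8 11
f 1 11 12
f 2 6 10
f 6 12 5
f 12 11 3
f 11 8 7
f 8 2 9
f 4 10 5
f 4 5 3
f 4 3 7
f 4 7 9
f 4 9 10
f 5 10 6
f 3 5 12
f 7 3 11
f 9 7 8
f 10 9 2
f 14 16 13
f 17 14 13
f 13 16 15
f 15 17 13
f 14 20 16
f 18 14 17
f 18 20 14
f 16 20 15
f 19 17 15
f 15 20 19
f 19 18 17
f 20 18 19
f 22 21 24
f 22 24 23
f 24 21 25
f 24 25 23
f 25 21 26
f 25 26 23
f 26 21 27
f 26 27 23
f 27 21 28
f 27 28 23
f 28 21 29
f 28 29 23
f 29 21 30
f 29 30 23
f 30 21 31
f 30 31 23
f 31 21 32
f 31 32 23
f 32 21 33
f 32 33 23
f 33 21 34
f 33 34 23
f 34 21 35
f 34 35 23
f 35 21 36
f 35 36 23
f 36 21 37
f 36 37 23
f 37 21 38
f 37 38 23
f 38 21 22
f 38 22 23
f 40 42 39
f 43 40 39
f 39 42 41
f 41 43 39
f 40 46 42
f 44 40 43
f 44 46 40
f 42 46 41
f 45 43 41
f 41 46 45
f 45 44 43
f 46 44 45
f 48 47 51
f 48 51 49
f 49 51 52
f 49 52 50
f 51 47 53
f 51 53 52
f 52 53 54
f 52 54 50
f 53 47 55
f 53 55 54
f 54 55 56
f 54 56 50
f 55 47 57
f 55 57 56
f 56 57 58
f 56 58 50
f 57 47 59
f 57 59 58
f 58 59 60
f 58 60 50
f 59 47 61
f 59 61 60
f 60 61 62
f 60 62 50
f 61 47 63
f 61 63 62
f 62 63 64
f 62 64 50
f 63 47 65
f 63 65 64
f 64 65 66
f 64 66 50
f 65 47 48
f 65 48 66
f 66 48 49
f 66 49 50



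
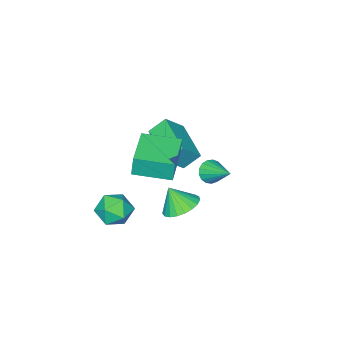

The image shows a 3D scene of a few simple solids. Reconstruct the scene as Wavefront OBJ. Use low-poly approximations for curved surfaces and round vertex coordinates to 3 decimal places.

v 1.489 -0.723 -4.074
v 2.357 -1.01 -3.758
v 0.803 -1.53 -2.922
v 1.671 -1.817 -2.606
v 1.407 -0.89 -2.52
v 1.831 -0.391 -3.232
v 1.329 -2.149 -3.448
v 1.753 -1.65 -4.16
v 2.258 -1.891 -3.371
v 2.306 -1.113 -2.798
v 0.854 -1.427 -3.882
v 0.902 -0.649 -3.309
v 0.583 1.943 -1.653
v 0.995 1.25 -2.097
v 0.817 1.397 -0.587
v 1.286 1.491 -2.038
v 1.456 1.809 -1.912
v 1.475 2.151 -1.741
v 1.34 2.457 -1.555
v 1.074 2.674 -1.386
v 0.723 2.764 -1.263
v 0.348 2.713 -1.208
v 0.014 2.528 -1.229
v -0.222 2.242 -1.324
v -0.318 1.904 -1.476
v -0.259 1.573 -1.658
v -0.054 1.306 -1.839
v 0.261 1.149 -1.989
v 0.632 1.129 -2.08
v -3.682 -0.363 -3.332
v -3.037 -0.51 -3.224
v -3.498 1.043 -2.508
v -3.034 -0.348 -3.501
v -3.179 -0.19 -3.739
v -3.439 -0.071 -3.884
v -3.755 -0.019 -3.902
v -4.054 -0.046 -3.79
v -4.268 -0.146 -3.572
v -4.347 -0.295 -3.3
v -4.274 -0.46 -3.035
v -4.065 -0.603 -2.838
v -3.769 -0.69 -2.754
v -3.452 -0.703 -2.802
v -3.188 -0.638 -2.972
v -2.606 -1.089 0.151
v -1.683 -1.306 1.069
v -1.737 0.868 -0.26
v -0.814 0.651 0.658
v -1.966 -1.531 -0.598
v -1.043 -1.748 0.32
v -1.097 0.426 -1.009
v -0.174 0.209 -0.091
v 1.455 0.275 1.799
v 1.409 0.364 2.854
v 0.415 1.698 1.634
v 0.369 1.786 2.689
v 3.071 1.454 1.771
v 3.025 1.542 2.826
v 2.031 2.876 1.606
v 1.985 2.965 2.661
f 1 12 6
f 1 6 2
f 1 2 8
f 1 8 11
f 1 11 12
f 2 6 10
f 6 12 5
f 12 11 3
f 11 8 7
f 8 2 9
f 4 10 5
f 4 5 3
f 4 3 7
f 4 7 9
f 4 9 10
f 5 10 6
f 3 5 12
f 7 3 11
f 9 7 8
f 10 9 2
f 14 13 16
f 14 16 15
f 16 13 17
f 16 17 15
f 17 13 18
f 17 18 15
f 18 13 19
f 18 19 15
f 19 13 20
f 19 20 15
f 20 13 21
f 20 21 15
f 21 13 22
f 21 22 15
f 22 13 23
f 22 23 15
f 23 13 24
f 23 24 15
f 24 13 25
f 24 25 15
f 25 13 26
f 25 26 15
f 26 13 27
f 26 27 15
f 27 13 28
f 27 28 15
f 28 13 29
f 28 29 15
f 29 13 14
f 29 14 15
f 31 30 33
f 31 33 32
f 33 30 34
f 33 34 32
f 34 30 35
f 34 35 32
f 35 30 36
f 35 36 32
f 36 30 37
f 36 37 32
f 37 30 38
f 37 38 32
f 38 30 39
f 38 39 32
f 39 30 40
f 39 40 32
f 40 30 41
f 40 41 32
f 41 30 42
f 41 42 32
f 42 30 43
f 42 43 32
f 43 30 44
f 43 44 32
f 44 30 31
f 44 31 32
f 46 48 45
f 49 46 45
f 45 48 47
f 47 49 45
f 46 52 48
f 50 46 49
f 50 52 46
f 48 52 47
f 51 49 47
f 47 52 51
f 51 50 49
f 52 50 51
f 54 56 53
f 57 54 53
f 53 56 55
f 55 57 53
f 54 60 56
f 58 54 57
f 58 60 54
f 56 60 55
f 59 57 55
f 55 60 59
f 59 58 57
f 60 58 59



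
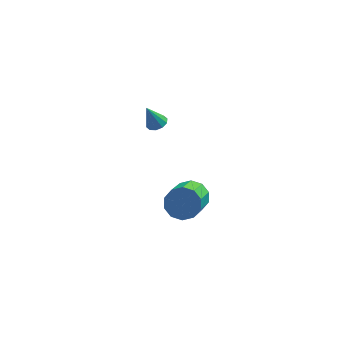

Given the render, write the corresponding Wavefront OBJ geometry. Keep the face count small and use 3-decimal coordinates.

v -3.218 2.826 -0.644
v -2.752 2.646 -0.467
v -3.682 2.754 0.504
v -2.75 2.973 -0.446
v -2.926 3.244 -0.5
v -3.214 3.355 -0.609
v -3.504 3.264 -0.732
v -3.685 3.006 -0.821
v -3.687 2.679 -0.842
v -3.511 2.408 -0.788
v -3.223 2.297 -0.679
v -2.933 2.388 -0.556
v -1.461 -1.801 -1.391
v -0.966 -2.245 -1.887
v -1.244 -3.964 -0.625
v -1.739 -3.519 -0.129
v -0.674 -2.028 -1.526
v -0.952 -3.746 -0.264
v -0.683 -1.723 -1.114
v -0.961 -3.441 0.148
v -0.988 -1.448 -0.807
v -1.266 -3.167 0.455
v -1.475 -1.308 -0.723
v -1.753 -3.026 0.539
v -1.956 -1.356 -0.895
v -2.234 -3.075 0.367
v -2.248 -1.574 -1.256
v -2.526 -3.292 0.006
v -2.239 -1.879 -1.668
v -2.517 -3.597 -0.406
v -1.934 -2.153 -1.975
v -2.212 -3.872 -0.713
v -1.447 -2.294 -2.059
v -1.725 -4.012 -0.797
f 2 1 4
f 2 4 3
f 4 1 5
f 4 5 3
f 5 1 6
f 5 6 3
f 6 1 7
f 6 7 3
f 7 1 8
f 7 8 3
f 8 1 9
f 8 9 3
f 9 1 10
f 9 10 3
f 10 1 11
f 10 11 3
f 11 1 12
f 11 12 3
f 12 1 2
f 12 2 3
f 14 13 17
f 14 17 15
f 15 17 18
f 15 18 16
f 17 13 19
f 17 19 18
f 18 19 20
f 18 20 16
f 19 13 21
f 19 21 20
f 20 21 22
f 20 22 16
f 21 13 23
f 21 23 22
f 22 23 24
f 22 24 16
f 23 13 25
f 23 25 24
f 24 25 26
f 24 26 16
f 25 13 27
f 25 27 26
f 26 27 28
f 26 28 16
f 27 13 29
f 27 29 28
f 28 29 30
f 28 30 16
f 29 13 31
f 29 31 30
f 30 31 32
f 30 32 16
f 31 13 33
f 31 33 32
f 32 33 34
f 32 34 16
f 33 13 14
f 33 14 34
f 34 14 15
f 34 15 16



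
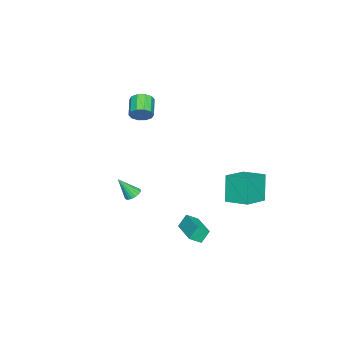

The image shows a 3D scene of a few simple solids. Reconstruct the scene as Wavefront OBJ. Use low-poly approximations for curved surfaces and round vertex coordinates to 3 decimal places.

v 2.8 2.254 -2.737
v 3.225 1.697 -2.291
v 2.398 2.569 -1.959
v 2.823 2.013 -1.514
v 4.277 3.567 -2.506
v 4.702 3.011 -2.061
v 3.875 3.883 -1.729
v 4.3 3.326 -1.283
v 3.176 -1.121 -0.414
v 3.616 -1.322 -0.655
v 3.504 -1.879 0.814
v 3.698 -1.121 -0.553
v 3.677 -0.919 -0.423
v 3.557 -0.758 -0.292
v 3.362 -0.669 -0.184
v 3.129 -0.669 -0.123
v 2.906 -0.759 -0.118
v 2.737 -0.92 -0.173
v 2.654 -1.121 -0.275
v 2.675 -1.322 -0.405
v 2.795 -1.484 -0.536
v 2.991 -1.573 -0.644
v 3.223 -1.573 -0.706
v 3.446 -1.483 -0.71
v -2.002 3.488 -2.54
v -2.636 3.243 -0.766
v -1.741 4.966 -2.243
v -2.375 4.722 -0.469
v -0.305 3.078 -1.991
v -0.939 2.834 -0.217
v -0.044 4.557 -1.694
v -0.678 4.312 0.08
v -3.074 -3.504 2.234
v -2.677 -3.616 2.86
v -3.809 -4.089 3.492
v -4.206 -3.976 2.866
v -2.849 -3.186 2.875
v -3.98 -3.659 3.507
v -3.106 -2.877 2.645
v -4.238 -3.35 3.277
v -3.352 -2.807 2.258
v -4.483 -3.28 2.89
v -3.491 -3.003 1.862
v -4.623 -3.476 2.494
v -3.471 -3.391 1.608
v -4.603 -3.864 2.24
v -3.3 -3.821 1.593
v -4.431 -4.294 2.225
v -3.042 -4.13 1.823
v -4.174 -4.603 2.455
v -2.797 -4.2 2.21
v -3.928 -4.673 2.842
v -2.657 -4.004 2.606
v -3.789 -4.477 3.238
f 2 4 1
f 5 2 1
f 1 4 3
f 3 5 1
f 2 8 4
f 6 2 5
f 6 8 2
f 4 8 3
f 7 5 3
f 3 8 7
f 7 6 5
f 8 6 7
f 10 9 12
f 10 12 11
f 12 9 13
f 12 13 11
f 13 9 14
f 13 14 11
f 14 9 15
f 14 15 11
f 15 9 16
f 15 16 11
f 16 9 17
f 16 17 11
f 17 9 18
f 17 18 11
f 18 9 19
f 18 19 11
f 19 9 20
f 19 20 11
f 20 9 21
f 20 21 11
f 21 9 22
f 21 22 11
f 22 9 23
f 22 23 11
f 23 9 24
f 23 24 11
f 24 9 10
f 24 10 11
f 26 28 25
f 29 26 25
f 25 28 27
f 27 29 25
f 26 32 28
f 30 26 29
f 30 32 26
f 28 32 27
f 31 29 27
f 27 32 31
f 31 30 29
f 32 30 31
f 34 33 37
f 34 37 35
f 35 37 38
f 35 38 36
f 37 33 39
f 37 39 38
f 38 39 40
f 38 40 36
f 39 33 41
f 39 41 40
f 40 41 42
f 40 42 36
f 41 33 43
f 41 43 42
f 42 43 44
f 42 44 36
f 43 33 45
f 43 45 44
f 44 45 46
f 44 46 36
f 45 33 47
f 45 47 46
f 46 47 48
f 46 48 36
f 47 33 49
f 47 49 48
f 48 49 50
f 48 50 36
f 49 33 51
f 49 51 50
f 50 51 52
f 50 52 36
f 51 33 53
f 51 53 52
f 52 53 54
f 52 54 36
f 53 33 34
f 53 34 54
f 54 34 35
f 54 35 36



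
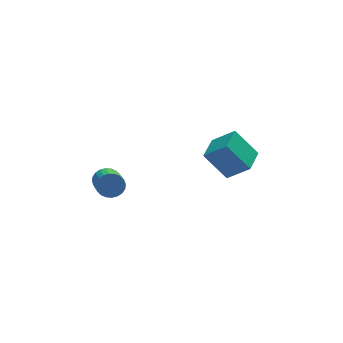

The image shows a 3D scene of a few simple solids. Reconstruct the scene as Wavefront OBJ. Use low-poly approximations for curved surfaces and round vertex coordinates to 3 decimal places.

v 3.187 -2.061 -1.509
v 4.162 -2.727 -0.584
v 2.135 -1.554 -0.036
v 3.11 -2.22 0.89
v 4.03 -0.66 -1.39
v 5.005 -1.326 -0.464
v 2.978 -0.153 0.084
v 3.953 -0.819 1.009
v -2.256 0.398 -2.284
v -1.748 0.141 -2.741
v -1.956 -1.674 -1.953
v -2.464 -1.418 -1.496
v -1.588 0.219 -2.519
v -1.796 -1.596 -1.731
v -1.53 0.325 -2.261
v -1.738 -1.491 -1.473
v -1.582 0.441 -2.006
v -1.79 -1.374 -1.218
v -1.737 0.551 -1.794
v -1.945 -1.265 -1.006
v -1.971 0.638 -1.656
v -2.179 -1.178 -0.868
v -2.248 0.688 -1.614
v -2.456 -1.128 -0.826
v -2.527 0.694 -1.674
v -2.735 -1.122 -0.886
v -2.764 0.654 -1.827
v -2.972 -1.161 -1.039
v -2.924 0.576 -2.049
v -3.132 -1.239 -1.261
v -2.982 0.471 -2.307
v -3.19 -1.345 -1.519
v -2.93 0.354 -2.562
v -3.138 -1.461 -1.774
v -2.775 0.245 -2.774
v -2.983 -1.571 -1.986
v -2.541 0.158 -2.912
v -2.749 -1.658 -2.124
v -2.264 0.108 -2.954
v -2.472 -1.708 -2.166
v -1.985 0.102 -2.894
v -2.193 -1.714 -2.106
f 2 4 1
f 5 2 1
f 1 4 3
f 3 5 1
f 2 8 4
f 6 2 5
f 6 8 2
f 4 8 3
f 7 5 3
f 3 8 7
f 7 6 5
f 8 6 7
f 10 9 13
f 10 13 11
f 11 13 14
f 11 14 12
f 13 9 15
f 13 15 14
f 14 15 16
f 14 16 12
f 15 9 17
f 15 17 16
f 16 17 18
f 16 18 12
f 17 9 19
f 17 19 18
f 18 19 20
f 18 20 12
f 19 9 21
f 19 21 20
f 20 21 22
f 20 22 12
f 21 9 23
f 21 23 22
f 22 23 24
f 22 24 12
f 23 9 25
f 23 25 24
f 24 25 26
f 24 26 12
f 25 9 27
f 25 27 26
f 26 27 28
f 26 28 12
f 27 9 29
f 27 29 28
f 28 29 30
f 28 30 12
f 29 9 31
f 29 31 30
f 30 31 32
f 30 32 12
f 31 9 33
f 31 33 32
f 32 33 34
f 32 34 12
f 33 9 35
f 33 35 34
f 34 35 36
f 34 36 12
f 35 9 37
f 35 37 36
f 36 37 38
f 36 38 12
f 37 9 39
f 37 39 38
f 38 39 40
f 38 40 12
f 39 9 41
f 39 41 40
f 40 41 42
f 40 42 12
f 41 9 10
f 41 10 42
f 42 10 11
f 42 11 12



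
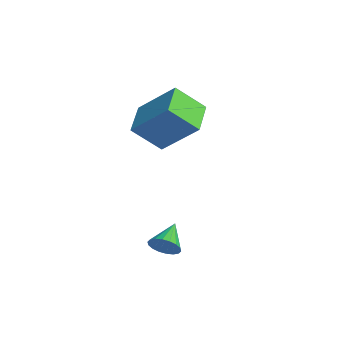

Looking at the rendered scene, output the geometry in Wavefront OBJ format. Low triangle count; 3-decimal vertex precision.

v -1.516 -2.164 0.007
v -1.71 -3.338 1.122
v -0.518 -0.935 1.477
v -0.713 -2.109 2.591
v -0.127 -2.791 -0.411
v -0.322 -3.965 0.703
v 0.87 -1.562 1.058
v 0.676 -2.736 2.173
v 4.164 -3.739 -3.034
v 4.603 -3.401 -2.694
v 3.236 -3.101 -2.466
v 4.568 -3.24 -2.932
v 4.453 -3.178 -3.19
v 4.281 -3.227 -3.417
v 4.085 -3.378 -3.568
v 3.905 -3.599 -3.613
v 3.776 -3.849 -3.544
v 3.724 -4.077 -3.373
v 3.759 -4.237 -3.135
v 3.874 -4.299 -2.877
v 4.047 -4.25 -2.65
v 4.242 -4.1 -2.499
v 4.422 -3.878 -2.454
v 4.551 -3.629 -2.524
f 2 4 1
f 5 2 1
f 1 4 3
f 3 5 1
f 2 8 4
f 6 2 5
f 6 8 2
f 4 8 3
f 7 5 3
f 3 8 7
f 7 6 5
f 8 6 7
f 10 9 12
f 10 12 11
f 12 9 13
f 12 13 11
f 13 9 14
f 13 14 11
f 14 9 15
f 14 15 11
f 15 9 16
f 15 16 11
f 16 9 17
f 16 17 11
f 17 9 18
f 17 18 11
f 18 9 19
f 18 19 11
f 19 9 20
f 19 20 11
f 20 9 21
f 20 21 11
f 21 9 22
f 21 22 11
f 22 9 23
f 22 23 11
f 23 9 24
f 23 24 11
f 24 9 10
f 24 10 11



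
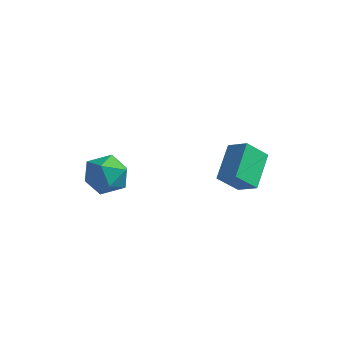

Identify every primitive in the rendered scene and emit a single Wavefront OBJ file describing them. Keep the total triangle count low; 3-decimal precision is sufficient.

v 1.426 -1.279 -1.448
v 0.811 -2.051 -0.497
v 1.044 0.31 -0.403
v 0.429 -0.462 0.547
v 2.411 -1.398 -0.907
v 1.796 -2.17 0.043
v 2.029 0.191 0.137
v 1.414 -0.581 1.088
v -4.695 -3.673 -0.48
v -3.872 -2.958 -0.16
v -3.748 -4.082 -2
v -2.925 -3.367 -1.68
v -3.097 -4.331 -1.104
v -3.682 -4.078 -0.164
v -3.938 -2.962 -1.996
v -4.523 -2.709 -1.056
v -3.404 -2.519 -1.097
v -2.885 -3.365 -0.545
v -4.735 -3.675 -1.615
v -4.216 -4.521 -1.063
f 2 4 1
f 5 2 1
f 1 4 3
f 3 5 1
f 2 8 4
f 6 2 5
f 6 8 2
f 4 8 3
f 7 5 3
f 3 8 7
f 7 6 5
f 8 6 7
f 9 20 14
f 9 14 10
f 9 10 16
f 9 16 19
f 9 19 20
f 10 14 18
f 14 20 13
f 20 19 11
f 19 16 15
f 16 10 17
f 12 18 13
f 12 13 11
f 12 11 15
f 12 15 17
f 12 17 18
f 13 18 14
f 11 13 20
f 15 11 19
f 17 15 16
f 18 17 10



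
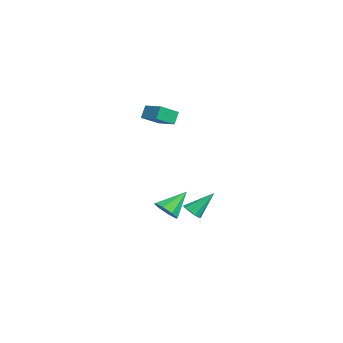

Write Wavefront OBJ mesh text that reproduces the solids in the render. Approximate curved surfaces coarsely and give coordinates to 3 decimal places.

v -1.987 -3.305 3.593
v -2.328 -3.002 4.345
v -2.406 -2.261 2.982
v -2.748 -1.958 3.734
v -0.832 -2.682 3.866
v -1.174 -2.379 4.618
v -1.252 -1.638 3.255
v -1.593 -1.335 4.007
v -2.599 -1.854 -3.689
v -1.772 -1.675 -3.538
v -3.081 -0.606 -2.531
v -2.022 -1.316 -4.03
v -2.61 -1.272 -4.322
v -3.192 -1.57 -4.243
v -3.426 -2.034 -3.84
v -3.176 -2.393 -3.348
v -2.588 -2.437 -3.056
v -2.006 -2.139 -3.135
v 0.466 -1.037 -2.569
v 0.967 -1.285 -2.301
v 0.394 0.177 -1.311
v 1.085 -1.02 -2.551
v 0.967 -0.761 -2.807
v 0.658 -0.607 -2.973
v 0.275 -0.618 -2.984
v -0.035 -0.789 -2.837
v -0.154 -1.054 -2.588
v -0.036 -1.313 -2.331
v 0.274 -1.467 -2.165
v 0.657 -1.456 -2.154
f 2 4 1
f 5 2 1
f 1 4 3
f 3 5 1
f 2 8 4
f 6 2 5
f 6 8 2
f 4 8 3
f 7 5 3
f 3 8 7
f 7 6 5
f 8 6 7
f 10 9 12
f 10 12 11
f 12 9 13
f 12 13 11
f 13 9 14
f 13 14 11
f 14 9 15
f 14 15 11
f 15 9 16
f 15 16 11
f 16 9 17
f 16 17 11
f 17 9 18
f 17 18 11
f 18 9 10
f 18 10 11
f 20 19 22
f 20 22 21
f 22 19 23
f 22 23 21
f 23 19 24
f 23 24 21
f 24 19 25
f 24 25 21
f 25 19 26
f 25 26 21
f 26 19 27
f 26 27 21
f 27 19 28
f 27 28 21
f 28 19 29
f 28 29 21
f 29 19 30
f 29 30 21
f 30 19 20
f 30 20 21



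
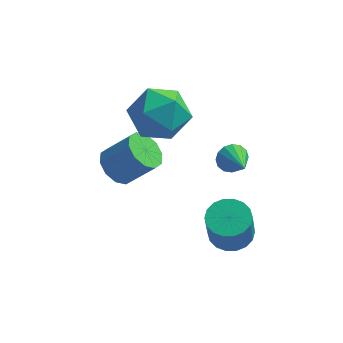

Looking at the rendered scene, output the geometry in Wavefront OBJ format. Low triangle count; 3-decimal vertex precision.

v 3.493 2.4 1.462
v 3.724 2.757 1.871
v 4.047 1.36 2.058
v 3.451 2.676 1.982
v 3.19 2.52 1.954
v 3.01 2.332 1.794
v 2.959 2.163 1.545
v 3.051 2.056 1.274
v 3.262 2.042 1.054
v 3.534 2.124 0.942
v 3.796 2.279 0.97
v 3.976 2.467 1.13
v 4.027 2.637 1.379
v 3.934 2.743 1.65
v 3.685 1.027 -1.376
v 4.487 1.123 -1.316
v 4.437 0.69 0.056
v 3.635 0.593 -0.004
v 4.36 1.446 -1.219
v 4.31 1.013 0.153
v 4.099 1.686 -1.153
v 4.049 1.253 0.22
v 3.756 1.795 -1.131
v 3.706 1.362 0.241
v 3.399 1.752 -1.158
v 3.349 1.319 0.215
v 3.099 1.566 -1.227
v 3.049 1.132 0.145
v 2.915 1.272 -1.327
v 2.865 0.839 0.045
v 2.883 0.93 -1.436
v 2.833 0.497 -0.064
v 3.01 0.607 -1.533
v 2.96 0.174 -0.161
v 3.271 0.367 -1.6
v 3.221 -0.066 -0.227
v 3.614 0.258 -1.621
v 3.564 -0.175 -0.249
v 3.971 0.301 -1.595
v 3.921 -0.132 -0.222
v 4.271 0.488 -1.525
v 4.221 0.054 -0.153
v 4.455 0.781 -1.425
v 4.405 0.348 -0.053
v -0.641 3.028 -0.374
v -0.053 2.886 -0.928
v 0.969 2.949 0.141
v 0.381 3.092 0.694
v -0.119 3.387 -0.895
v 0.903 3.451 0.174
v -0.384 3.751 -0.663
v 0.638 3.815 0.406
v -0.747 3.84 -0.321
v 0.275 3.903 0.748
v -1.07 3.618 0.001
v -0.048 3.681 1.069
v -1.229 3.171 0.179
v -0.207 3.234 1.248
v -1.163 2.669 0.146
v -0.141 2.733 1.215
v -0.898 2.305 -0.086
v 0.124 2.369 0.983
v -0.535 2.217 -0.428
v 0.487 2.28 0.641
v -0.212 2.439 -0.749
v 0.81 2.502 0.319
v 0.298 4.142 2.739
v 1.292 3.93 2.103
v 0.448 2.39 3.557
v 1.442 2.178 2.921
v 1.453 2.998 3.796
v 1.361 4.08 3.29
v 0.379 2.24 2.37
v 0.287 3.322 1.864
v 1.342 2.754 1.875
v 2.006 3.223 2.756
v -0.266 3.097 2.904
v 0.398 3.566 3.785
f 2 1 4
f 2 4 3
f 4 1 5
f 4 5 3
f 5 1 6
f 5 6 3
f 6 1 7
f 6 7 3
f 7 1 8
f 7 8 3
f 8 1 9
f 8 9 3
f 9 1 10
f 9 10 3
f 10 1 11
f 10 11 3
f 11 1 12
f 11 12 3
f 12 1 13
f 12 13 3
f 13 1 14
f 13 14 3
f 14 1 2
f 14 2 3
f 16 15 19
f 16 19 17
f 17 19 20
f 17 20 18
f 19 15 21
f 19 21 20
f 20 21 22
f 20 22 18
f 21 15 23
f 21 23 22
f 22 23 24
f 22 24 18
f 23 15 25
f 23 25 24
f 24 25 26
f 24 26 18
f 25 15 27
f 25 27 26
f 26 27 28
f 26 28 18
f 27 15 29
f 27 29 28
f 28 29 30
f 28 30 18
f 29 15 31
f 29 31 30
f 30 31 32
f 30 32 18
f 31 15 33
f 31 33 32
f 32 33 34
f 32 34 18
f 33 15 35
f 33 35 34
f 34 35 36
f 34 36 18
f 35 15 37
f 35 37 36
f 36 37 38
f 36 38 18
f 37 15 39
f 37 39 38
f 38 39 40
f 38 40 18
f 39 15 41
f 39 41 40
f 40 41 42
f 40 42 18
f 41 15 43
f 41 43 42
f 42 43 44
f 42 44 18
f 43 15 16
f 43 16 44
f 44 16 17
f 44 17 18
f 46 45 49
f 46 49 47
f 47 49 50
f 47 50 48
f 49 45 51
f 49 51 50
f 50 51 52
f 50 52 48
f 51 45 53
f 51 53 52
f 52 53 54
f 52 54 48
f 53 45 55
f 53 55 54
f 54 55 56
f 54 56 48
f 55 45 57
f 55 57 56
f 56 57 58
f 56 58 48
f 57 45 59
f 57 59 58
f 58 59 60
f 58 60 48
f 59 45 61
f 59 61 60
f 60 61 62
f 60 62 48
f 61 45 63
f 61 63 62
f 62 63 64
f 62 64 48
f 63 45 65
f 63 65 64
f 64 65 66
f 64 66 48
f 65 45 46
f 65 46 66
f 66 46 47
f 66 47 48
f 67 78 72
f 67 72 68
f 67 68 74
f 67 74 77
f 67 77 78
f 68 72 76
f 72 78 71
f 78 77 69
f 77 74 73
f 74 68 75
f 70 76 71
f 70 71 69
f 70 69 73
f 70 73 75
f 70 75 76
f 71 76 72
f 69 71 78
f 73 69 77
f 75 73 74
f 76 75 68



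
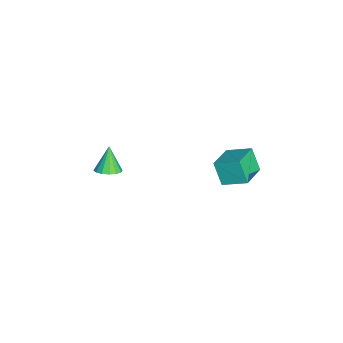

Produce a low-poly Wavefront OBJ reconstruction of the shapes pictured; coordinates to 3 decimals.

v -1.131 2.061 -1.747
v 0.142 1.483 -1.361
v -0.785 3.195 -1.189
v 0.487 2.617 -0.803
v -0.627 2.443 -2.837
v 0.645 1.865 -2.451
v -0.282 3.577 -2.279
v 0.991 2.999 -1.893
v -1.084 -3.301 -3.374
v -0.743 -3.822 -3.155
v -1.756 -3.259 -2.226
v -0.561 -3.55 -3.058
v -0.518 -3.211 -3.045
v -0.628 -2.896 -3.121
v -0.859 -2.69 -3.264
v -1.151 -2.647 -3.436
v -1.425 -2.779 -3.592
v -1.607 -3.051 -3.689
v -1.65 -3.39 -3.702
v -1.541 -3.705 -3.626
v -1.309 -3.911 -3.483
v -1.017 -3.954 -3.311
f 2 4 1
f 5 2 1
f 1 4 3
f 3 5 1
f 2 8 4
f 6 2 5
f 6 8 2
f 4 8 3
f 7 5 3
f 3 8 7
f 7 6 5
f 8 6 7
f 10 9 12
f 10 12 11
f 12 9 13
f 12 13 11
f 13 9 14
f 13 14 11
f 14 9 15
f 14 15 11
f 15 9 16
f 15 16 11
f 16 9 17
f 16 17 11
f 17 9 18
f 17 18 11
f 18 9 19
f 18 19 11
f 19 9 20
f 19 20 11
f 20 9 21
f 20 21 11
f 21 9 22
f 21 22 11
f 22 9 10
f 22 10 11



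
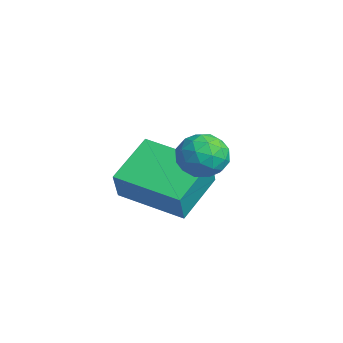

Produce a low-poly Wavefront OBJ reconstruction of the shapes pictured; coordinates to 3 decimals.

v -5.373 0.994 -1.413
v -4.909 0.657 -0.348
v -3.668 2.275 -1.751
v -3.203 1.938 -0.686
v -4.517 -0.358 -2.214
v -4.052 -0.695 -1.149
v -2.811 0.923 -2.552
v -2.347 0.586 -1.487
v -1.776 1.22 1.252
v -0.998 1.182 1.126
v -1.982 0.538 0.194
v -1.204 0.5 0.068
v -1.524 0.111 0.674
v -1.397 0.533 1.328
v -1.583 1.187 -0.008
v -1.456 1.609 0.646
v -0.879 1.162 0.347
v -0.843 0.497 0.769
v -2.137 1.223 0.551
v -2.101 0.558 0.973
v -1.369 1.261 1.282
v -1.611 0.459 0.038
v -1.799 0.23 0.394
v -1.342 0.208 0.32
v -1.604 0.879 1.401
v -1.147 0.857 1.327
v -1.456 0.227 1.061
v -1.833 0.863 -0.007
v -1.376 0.841 -0.081
v -1.638 1.512 1
v -1.181 1.49 0.926
v -1.524 1.493 0.259
v -0.842 1.227 0.75
v -0.963 0.826 0.128
v -1.185 1.23 0.083
v -1.111 1.478 0.468
v -0.821 0.836 0.998
v -0.942 0.435 0.376
v -1.13 0.206 0.732
v -1.055 0.454 1.117
v -0.751 0.824 0.54
v -2.038 1.285 0.944
v -2.159 0.884 0.322
v -1.925 1.266 0.203
v -1.85 1.514 0.588
v -2.017 0.894 1.192
v -2.138 0.493 0.57
v -1.869 0.242 0.852
v -1.795 0.49 1.237
v -2.229 0.896 0.78
f 2 4 1
f 5 2 1
f 1 4 3
f 3 5 1
f 2 8 4
f 6 2 5
f 6 8 2
f 4 8 3
f 7 5 3
f 3 8 7
f 7 6 5
f 8 6 7
f 9 46 25
f 46 20 49
f 25 49 14
f 46 49 25
f 9 25 21
f 25 14 26
f 21 26 10
f 25 26 21
f 9 21 30
f 21 10 31
f 30 31 16
f 21 31 30
f 9 30 42
f 30 16 45
f 42 45 19
f 30 45 42
f 9 42 46
f 42 19 50
f 46 50 20
f 42 50 46
f 10 26 37
f 26 14 40
f 37 40 18
f 26 40 37
f 14 49 27
f 49 20 48
f 27 48 13
f 49 48 27
f 20 50 47
f 50 19 43
f 47 43 11
f 50 43 47
f 19 45 44
f 45 16 32
f 44 32 15
f 45 32 44
f 16 31 36
f 31 10 33
f 36 33 17
f 31 33 36
f 12 38 24
f 38 18 39
f 24 39 13
f 38 39 24
f 12 24 22
f 24 13 23
f 22 23 11
f 24 23 22
f 12 22 29
f 22 11 28
f 29 28 15
f 22 28 29
f 12 29 34
f 29 15 35
f 34 35 17
f 29 35 34
f 12 34 38
f 34 17 41
f 38 41 18
f 34 41 38
f 13 39 27
f 39 18 40
f 27 40 14
f 39 40 27
f 11 23 47
f 23 13 48
f 47 48 20
f 23 48 47
f 15 28 44
f 28 11 43
f 44 43 19
f 28 43 44
f 17 35 36
f 35 15 32
f 36 32 16
f 35 32 36
f 18 41 37
f 41 17 33
f 37 33 10
f 41 33 37



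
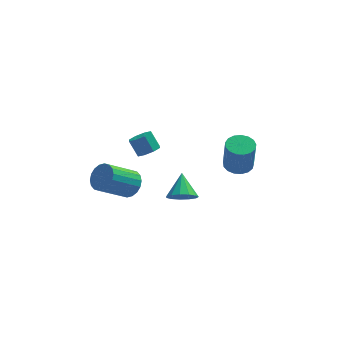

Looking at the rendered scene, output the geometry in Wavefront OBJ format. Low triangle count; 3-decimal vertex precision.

v -1.544 2.009 -0.456
v -0.938 2.394 -0.327
v -1.429 2.857 0.604
v -2.036 2.471 0.476
v -1.299 2.667 -0.654
v -1.791 3.13 0.277
v -1.805 2.555 -0.864
v -2.296 3.017 0.067
v -2.157 2.122 -0.835
v -2.649 2.585 0.096
v -2.151 1.623 -0.584
v -2.642 2.086 0.347
v -1.789 1.35 -0.257
v -2.281 1.813 0.674
v -1.284 1.463 -0.047
v -1.775 1.925 0.884
v -0.931 1.895 -0.076
v -1.423 2.358 0.855
v 0.226 -1.755 -1.341
v 0.981 -1.457 -1.706
v 0.234 -0.525 -0.319
v 0.607 -1.243 -1.961
v 0.112 -1.191 -2.02
v -0.347 -1.319 -1.863
v -0.624 -1.585 -1.54
v -0.631 -1.905 -1.155
v -0.366 -2.178 -0.828
v 0.088 -2.317 -0.664
v 0.585 -2.277 -0.715
v 0.968 -2.072 -0.965
v 1.116 -1.766 -1.334
v -2.569 -3.244 1.028
v -2.007 -3.87 1.286
v -3.449 -4.662 2.509
v -4.011 -4.036 2.252
v -1.944 -3.584 1.546
v -3.385 -4.376 2.769
v -2.004 -3.23 1.703
v -3.446 -4.022 2.926
v -2.177 -2.88 1.727
v -3.619 -3.672 2.95
v -2.427 -2.601 1.612
v -3.869 -3.393 2.835
v -2.705 -2.45 1.382
v -4.147 -3.242 2.605
v -2.957 -2.456 1.082
v -4.399 -3.248 2.305
v -3.131 -2.618 0.771
v -4.573 -3.41 1.994
v -3.195 -2.904 0.511
v -4.636 -3.696 1.734
v -3.134 -3.258 0.354
v -4.576 -4.05 1.577
v -2.961 -3.608 0.33
v -4.403 -4.4 1.553
v -2.711 -3.887 0.445
v -4.153 -4.679 1.668
v -2.433 -4.038 0.675
v -3.875 -4.83 1.898
v -2.181 -4.032 0.975
v -3.623 -4.824 2.198
v 3.52 3.34 -2.703
v 4.047 2.654 -2.865
v 4.126 2.234 -0.84
v 3.6 2.92 -0.677
v 4.314 2.975 -2.81
v 4.393 2.555 -0.784
v 4.399 3.379 -2.729
v 4.479 2.96 -0.704
v 4.283 3.775 -2.643
v 4.362 3.355 -0.617
v 3.992 4.071 -2.57
v 4.071 3.651 -0.544
v 3.593 4.199 -2.528
v 3.673 3.78 -0.502
v 3.177 4.131 -2.526
v 3.257 3.711 -0.5
v 2.84 3.881 -2.564
v 2.92 3.461 -0.538
v 2.659 3.507 -2.634
v 2.739 3.088 -0.609
v 2.675 3.095 -2.72
v 2.755 2.676 -0.695
v 2.885 2.739 -2.802
v 2.964 2.32 -0.777
v 3.24 2.521 -2.861
v 3.319 2.101 -0.836
v 3.659 2.49 -2.884
v 3.739 2.071 -0.859
f 2 1 5
f 2 5 3
f 3 5 6
f 3 6 4
f 5 1 7
f 5 7 6
f 6 7 8
f 6 8 4
f 7 1 9
f 7 9 8
f 8 9 10
f 8 10 4
f 9 1 11
f 9 11 10
f 10 11 12
f 10 12 4
f 11 1 13
f 11 13 12
f 12 13 14
f 12 14 4
f 13 1 15
f 13 15 14
f 14 15 16
f 14 16 4
f 15 1 17
f 15 17 16
f 16 17 18
f 16 18 4
f 17 1 2
f 17 2 18
f 18 2 3
f 18 3 4
f 20 19 22
f 20 22 21
f 22 19 23
f 22 23 21
f 23 19 24
f 23 24 21
f 24 19 25
f 24 25 21
f 25 19 26
f 25 26 21
f 26 19 27
f 26 27 21
f 27 19 28
f 27 28 21
f 28 19 29
f 28 29 21
f 29 19 30
f 29 30 21
f 30 19 31
f 30 31 21
f 31 19 20
f 31 20 21
f 33 32 36
f 33 36 34
f 34 36 37
f 34 37 35
f 36 32 38
f 36 38 37
f 37 38 39
f 37 39 35
f 38 32 40
f 38 40 39
f 39 40 41
f 39 41 35
f 40 32 42
f 40 42 41
f 41 42 43
f 41 43 35
f 42 32 44
f 42 44 43
f 43 44 45
f 43 45 35
f 44 32 46
f 44 46 45
f 45 46 47
f 45 47 35
f 46 32 48
f 46 48 47
f 47 48 49
f 47 49 35
f 48 32 50
f 48 50 49
f 49 50 51
f 49 51 35
f 50 32 52
f 50 52 51
f 51 52 53
f 51 53 35
f 52 32 54
f 52 54 53
f 53 54 55
f 53 55 35
f 54 32 56
f 54 56 55
f 55 56 57
f 55 57 35
f 56 32 58
f 56 58 57
f 57 58 59
f 57 59 35
f 58 32 60
f 58 60 59
f 59 60 61
f 59 61 35
f 60 32 33
f 60 33 61
f 61 33 34
f 61 34 35
f 63 62 66
f 63 66 64
f 64 66 67
f 64 67 65
f 66 62 68
f 66 68 67
f 67 68 69
f 67 69 65
f 68 62 70
f 68 70 69
f 69 70 71
f 69 71 65
f 70 62 72
f 70 72 71
f 71 72 73
f 71 73 65
f 72 62 74
f 72 74 73
f 73 74 75
f 73 75 65
f 74 62 76
f 74 76 75
f 75 76 77
f 75 77 65
f 76 62 78
f 76 78 77
f 77 78 79
f 77 79 65
f 78 62 80
f 78 80 79
f 79 80 81
f 79 81 65
f 80 62 82
f 80 82 81
f 81 82 83
f 81 83 65
f 82 62 84
f 82 84 83
f 83 84 85
f 83 85 65
f 84 62 86
f 84 86 85
f 85 86 87
f 85 87 65
f 86 62 88
f 86 88 87
f 87 88 89
f 87 89 65
f 88 62 63
f 88 63 89
f 89 63 64
f 89 64 65



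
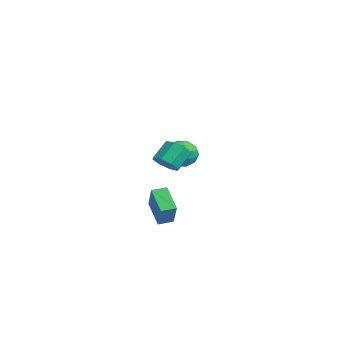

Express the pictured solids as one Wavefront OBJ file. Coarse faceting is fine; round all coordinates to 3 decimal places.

v 3.843 -2.384 1.071
v 4.318 -2.807 1.65
v 3.932 -1.898 2.629
v 3.457 -1.476 2.049
v 4.657 -2.333 1.344
v 4.271 -1.424 2.322
v 4.519 -1.889 0.877
v 4.133 -0.981 1.856
v 3.985 -1.736 0.524
v 3.6 -0.827 1.503
v 3.368 -1.962 0.491
v 2.982 -1.053 1.47
v 3.029 -2.436 0.798
v 2.643 -1.527 1.776
v 3.167 -2.879 1.264
v 2.781 -1.971 2.243
v 3.7 -3.033 1.617
v 3.315 -2.124 2.596
v 2.246 -2.234 -4.129
v 0.869 -2.288 -3.019
v 2.308 -1.324 -4.008
v 0.931 -1.378 -2.898
v 3.489 -2.522 -2.602
v 2.112 -2.576 -1.492
v 3.551 -1.612 -2.481
v 2.174 -1.666 -1.371
v -3.976 2.448 -1.684
v -3.079 1.843 -1.708
v -4.721 1.297 -0.592
v -3.824 0.692 -0.616
v -3.812 1.659 -0.128
v -3.352 2.37 -0.803
v -4.448 0.77 -1.497
v -3.988 1.481 -2.172
v -3.37 0.806 -1.593
v -2.977 1.355 -0.747
v -4.823 1.785 -1.553
v -4.43 2.334 -0.707
v -3.462 2.246 -1.792
v -4.338 0.894 -0.508
v -4.331 1.462 -0.221
v -3.803 1.106 -0.235
v -3.623 2.556 -1.259
v -3.095 2.2 -1.274
v -3.526 2.092 -0.345
v -4.705 0.94 -1.026
v -4.177 0.584 -1.041
v -3.997 2.034 -2.065
v -3.469 1.678 -2.079
v -4.274 1.048 -1.955
v -3.106 1.281 -1.739
v -3.544 0.605 -1.097
v -3.911 0.651 -1.615
v -3.64 1.069 -2.012
v -2.875 1.604 -1.241
v -3.312 0.928 -0.599
v -3.306 1.496 -0.312
v -3.035 1.914 -0.709
v -3.046 0.995 -1.174
v -4.488 2.212 -1.701
v -4.925 1.536 -1.059
v -4.765 1.226 -1.591
v -4.494 1.644 -1.988
v -4.256 2.535 -1.203
v -4.694 1.859 -0.561
v -4.16 2.071 -0.288
v -3.889 2.489 -0.685
v -4.754 2.145 -1.126
f 2 1 5
f 2 5 3
f 3 5 6
f 3 6 4
f 5 1 7
f 5 7 6
f 6 7 8
f 6 8 4
f 7 1 9
f 7 9 8
f 8 9 10
f 8 10 4
f 9 1 11
f 9 11 10
f 10 11 12
f 10 12 4
f 11 1 13
f 11 13 12
f 12 13 14
f 12 14 4
f 13 1 15
f 13 15 14
f 14 15 16
f 14 16 4
f 15 1 17
f 15 17 16
f 16 17 18
f 16 18 4
f 17 1 2
f 17 2 18
f 18 2 3
f 18 3 4
f 20 22 19
f 23 20 19
f 19 22 21
f 21 23 19
f 20 26 22
f 24 20 23
f 24 26 20
f 22 26 21
f 25 23 21
f 21 26 25
f 25 24 23
f 26 24 25
f 27 64 43
f 64 38 67
f 43 67 32
f 64 67 43
f 27 43 39
f 43 32 44
f 39 44 28
f 43 44 39
f 27 39 48
f 39 28 49
f 48 49 34
f 39 49 48
f 27 48 60
f 48 34 63
f 60 63 37
f 48 63 60
f 27 60 64
f 60 37 68
f 64 68 38
f 60 68 64
f 28 44 55
f 44 32 58
f 55 58 36
f 44 58 55
f 32 67 45
f 67 38 66
f 45 66 31
f 67 66 45
f 38 68 65
f 68 37 61
f 65 61 29
f 68 61 65
f 37 63 62
f 63 34 50
f 62 50 33
f 63 50 62
f 34 49 54
f 49 28 51
f 54 51 35
f 49 51 54
f 30 56 42
f 56 36 57
f 42 57 31
f 56 57 42
f 30 42 40
f 42 31 41
f 40 41 29
f 42 41 40
f 30 40 47
f 40 29 46
f 47 46 33
f 40 46 47
f 30 47 52
f 47 33 53
f 52 53 35
f 47 53 52
f 30 52 56
f 52 35 59
f 56 59 36
f 52 59 56
f 31 57 45
f 57 36 58
f 45 58 32
f 57 58 45
f 29 41 65
f 41 31 66
f 65 66 38
f 41 66 65
f 33 46 62
f 46 29 61
f 62 61 37
f 46 61 62
f 35 53 54
f 53 33 50
f 54 50 34
f 53 50 54
f 36 59 55
f 59 35 51
f 55 51 28
f 59 51 55

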